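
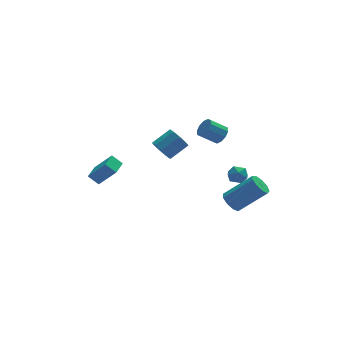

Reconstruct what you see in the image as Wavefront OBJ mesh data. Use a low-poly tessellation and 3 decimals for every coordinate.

v 3.769 0.887 -0.918
v 4.225 1.216 -1.325
v 3.655 0.084 -1.695
v 4.111 0.413 -2.102
v 4.324 0.113 -1.513
v 4.395 0.609 -1.033
v 3.485 0.691 -1.987
v 3.556 1.187 -1.507
v 4.05 1.094 -1.986
v 4.568 0.737 -1.693
v 3.312 0.563 -1.327
v 3.83 0.206 -1.034
v -3.343 0.193 0.521
v -3.856 0.541 1.058
v -4.183 0.811 -0.68
v -4.695 1.159 -0.142
v -2.705 1.101 0.542
v -3.217 1.449 1.08
v -3.544 1.719 -0.658
v -4.057 2.067 -0.121
v 2.308 -2.831 -1.151
v 2.793 -2.531 -1.59
v 4.338 -2.95 -0.169
v 3.852 -3.249 0.271
v 2.607 -2.19 -1.287
v 4.151 -2.609 0.134
v 2.281 -2.149 -0.92
v 3.825 -2.568 0.501
v 1.967 -2.427 -0.662
v 3.511 -2.846 0.76
v 1.813 -2.894 -0.632
v 3.357 -3.312 0.79
v 1.89 -3.331 -0.844
v 3.434 -3.75 0.577
v 2.163 -3.534 -1.201
v 3.707 -3.953 0.221
v 2.504 -3.408 -1.533
v 4.048 -3.827 -0.112
v 2.753 -3.012 -1.687
v 4.297 -3.431 -0.266
v 3.533 2.43 0.816
v 3.899 2.824 1.215
v 2.934 2.984 1.943
v 2.567 2.59 1.544
v 3.722 3.063 0.927
v 2.756 3.223 1.655
v 3.472 3.06 0.597
v 2.506 3.22 1.325
v 3.246 2.816 0.35
v 2.28 2.977 1.078
v 3.129 2.425 0.281
v 2.163 2.585 1.01
v 3.166 2.036 0.417
v 2.201 2.196 1.145
v 3.344 1.797 0.705
v 2.378 1.957 1.433
v 3.594 1.8 1.035
v 2.628 1.96 1.763
v 3.82 2.043 1.282
v 2.854 2.204 2.01
v 3.937 2.435 1.35
v 2.971 2.595 2.079
v -0.876 -0.234 2.057
v -0.518 -0.777 1.684
v 0.594 -0.529 2.39
v 0.236 0.014 2.763
v -0.462 -0.33 1.439
v 0.65 -0.082 2.145
v -0.6 0.163 1.483
v 0.512 0.41 2.189
v -0.867 0.469 1.796
v 0.245 0.717 2.502
v -1.138 0.447 2.231
v -0.026 0.695 2.937
v -1.287 0.106 2.585
v -0.175 0.354 3.291
v -1.243 -0.394 2.691
v -0.131 -0.146 3.397
v -1.028 -0.819 2.501
v 0.084 -0.571 3.207
v -0.741 -0.97 2.103
v 0.371 -0.723 2.809
f 1 12 6
f 1 6 2
f 1 2 8
f 1 8 11
f 1 11 12
f 2 6 10
f 6 12 5
f 12 11 3
f 11 8 7
f 8 2 9
f 4 10 5
f 4 5 3
f 4 3 7
f 4 7 9
f 4 9 10
f 5 10 6
f 3 5 12
f 7 3 11
f 9 7 8
f 10 9 2
f 14 16 13
f 17 14 13
f 13 16 15
f 15 17 13
f 14 20 16
f 18 14 17
f 18 20 14
f 16 20 15
f 19 17 15
f 15 20 19
f 19 18 17
f 20 18 19
f 22 21 25
f 22 25 23
f 23 25 26
f 23 26 24
f 25 21 27
f 25 27 26
f 26 27 28
f 26 28 24
f 27 21 29
f 27 29 28
f 28 29 30
f 28 30 24
f 29 21 31
f 29 31 30
f 30 31 32
f 30 32 24
f 31 21 33
f 31 33 32
f 32 33 34
f 32 34 24
f 33 21 35
f 33 35 34
f 34 35 36
f 34 36 24
f 35 21 37
f 35 37 36
f 36 37 38
f 36 38 24
f 37 21 39
f 37 39 38
f 38 39 40
f 38 40 24
f 39 21 22
f 39 22 40
f 40 22 23
f 40 23 24
f 42 41 45
f 42 45 43
f 43 45 46
f 43 46 44
f 45 41 47
f 45 47 46
f 46 47 48
f 46 48 44
f 47 41 49
f 47 49 48
f 48 49 50
f 48 50 44
f 49 41 51
f 49 51 50
f 50 51 52
f 50 52 44
f 51 41 53
f 51 53 52
f 52 53 54
f 52 54 44
f 53 41 55
f 53 55 54
f 54 55 56
f 54 56 44
f 55 41 57
f 55 57 56
f 56 57 58
f 56 58 44
f 57 41 59
f 57 59 58
f 58 59 60
f 58 60 44
f 59 41 61
f 59 61 60
f 60 61 62
f 60 62 44
f 61 41 42
f 61 42 62
f 62 42 43
f 62 43 44
f 64 63 67
f 64 67 65
f 65 67 68
f 65 68 66
f 67 63 69
f 67 69 68
f 68 69 70
f 68 70 66
f 69 63 71
f 69 71 70
f 70 71 72
f 70 72 66
f 71 63 73
f 71 73 72
f 72 73 74
f 72 74 66
f 73 63 75
f 73 75 74
f 74 75 76
f 74 76 66
f 75 63 77
f 75 77 76
f 76 77 78
f 76 78 66
f 77 63 79
f 77 79 78
f 78 79 80
f 78 80 66
f 79 63 81
f 79 81 80
f 80 81 82
f 80 82 66
f 81 63 64
f 81 64 82
f 82 64 65
f 82 65 66



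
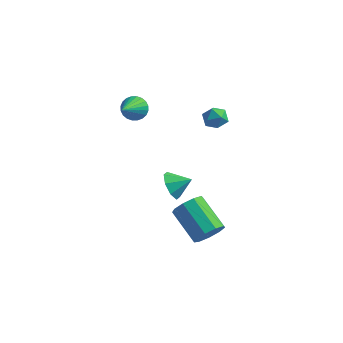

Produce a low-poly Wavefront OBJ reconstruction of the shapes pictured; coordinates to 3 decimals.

v 1.109 0.688 3.865
v 1.44 0.407 3.258
v 0.08 0.133 3.562
v 0.411 -0.148 2.955
v 0.611 -0.387 3.633
v 1.247 -0.044 3.821
v 0.273 0.584 2.999
v 0.909 0.927 3.187
v 0.923 0.342 2.723
v 1.132 -0.258 3.115
v 0.388 0.798 3.705
v 0.597 0.198 4.097
v 2.061 -3.064 -2.926
v 2.553 -2.285 -2.799
v 0.89 -1.417 -1.687
v 0.399 -2.196 -1.814
v 2.215 -2.243 -3.336
v 0.552 -1.376 -2.224
v 1.805 -2.586 -3.682
v 0.143 -1.719 -2.57
v 1.515 -3.152 -3.673
v -0.147 -2.285 -2.562
v 1.481 -3.677 -3.315
v -0.182 -2.81 -2.204
v 1.718 -3.915 -2.775
v 0.055 -3.047 -1.663
v 2.116 -3.754 -2.305
v 0.453 -2.887 -1.194
v 2.488 -3.271 -2.126
v 0.826 -2.403 -1.014
v 2.661 -2.69 -2.321
v 0.998 -1.823 -1.209
v -3.514 -0.437 3.203
v -2.782 -0.522 2.98
v -3.386 -2.063 4.237
v -2.749 -0.36 3.23
v -2.831 -0.21 3.477
v -3.018 -0.094 3.682
v -3.28 -0.031 3.814
v -3.578 -0.029 3.853
v -3.866 -0.09 3.793
v -4.101 -0.204 3.644
v -4.246 -0.353 3.427
v -4.28 -0.515 3.177
v -4.197 -0.665 2.93
v -4.01 -0.781 2.725
v -3.748 -0.844 2.593
v -3.45 -0.846 2.554
v -3.162 -0.785 2.613
v -2.927 -0.671 2.763
v -2.014 0.879 -3.577
v -1.457 0.319 -4.104
v -1.046 1.321 -3.023
v -1.575 0.966 -4.415
v -1.951 1.562 -4.234
v -2.363 1.758 -3.668
v -2.571 1.439 -3.049
v -2.453 0.792 -2.739
v -2.078 0.196 -2.919
v -1.665 0 -3.485
f 1 12 6
f 1 6 2
f 1 2 8
f 1 8 11
f 1 11 12
f 2 6 10
f 6 12 5
f 12 11 3
f 11 8 7
f 8 2 9
f 4 10 5
f 4 5 3
f 4 3 7
f 4 7 9
f 4 9 10
f 5 10 6
f 3 5 12
f 7 3 11
f 9 7 8
f 10 9 2
f 14 13 17
f 14 17 15
f 15 17 18
f 15 18 16
f 17 13 19
f 17 19 18
f 18 19 20
f 18 20 16
f 19 13 21
f 19 21 20
f 20 21 22
f 20 22 16
f 21 13 23
f 21 23 22
f 22 23 24
f 22 24 16
f 23 13 25
f 23 25 24
f 24 25 26
f 24 26 16
f 25 13 27
f 25 27 26
f 26 27 28
f 26 28 16
f 27 13 29
f 27 29 28
f 28 29 30
f 28 30 16
f 29 13 31
f 29 31 30
f 30 31 32
f 30 32 16
f 31 13 14
f 31 14 32
f 32 14 15
f 32 15 16
f 34 33 36
f 34 36 35
f 36 33 37
f 36 37 35
f 37 33 38
f 37 38 35
f 38 33 39
f 38 39 35
f 39 33 40
f 39 40 35
f 40 33 41
f 40 41 35
f 41 33 42
f 41 42 35
f 42 33 43
f 42 43 35
f 43 33 44
f 43 44 35
f 44 33 45
f 44 45 35
f 45 33 46
f 45 46 35
f 46 33 47
f 46 47 35
f 47 33 48
f 47 48 35
f 48 33 49
f 48 49 35
f 49 33 50
f 49 50 35
f 50 33 34
f 50 34 35
f 52 51 54
f 52 54 53
f 54 51 55
f 54 55 53
f 55 51 56
f 55 56 53
f 56 51 57
f 56 57 53
f 57 51 58
f 57 58 53
f 58 51 59
f 58 59 53
f 59 51 60
f 59 60 53
f 60 51 52
f 60 52 53



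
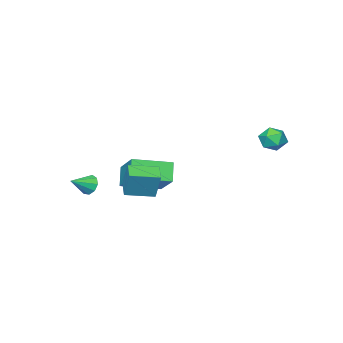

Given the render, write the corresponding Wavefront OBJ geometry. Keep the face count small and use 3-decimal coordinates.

v -3.824 4.256 3.411
v -3.448 4.374 2.765
v -4.112 3.126 3.035
v -3.736 3.244 2.389
v -3.357 3.185 3.042
v -3.179 3.883 3.274
v -4.381 3.617 2.526
v -4.203 4.315 2.758
v -3.792 3.98 2.218
v -3.16 3.712 2.537
v -4.4 3.788 3.263
v -3.768 3.52 3.582
v 2.33 0.027 0.655
v 2.425 0.499 2.055
v 1.159 0.874 0.449
v 1.254 1.346 1.849
v 2.906 0.754 0.371
v 3.001 1.226 1.771
v 1.735 1.601 0.165
v 1.83 2.073 1.565
v -0.345 -3.047 -0.023
v 0.353 -1.503 1.201
v -2.052 -1.963 -0.416
v -1.354 -0.419 0.808
v 0.194 -2.541 -0.968
v 0.892 -0.997 0.256
v -1.513 -1.457 -1.361
v -0.815 0.087 -0.137
v 2.413 -2.205 -0.094
v 2.689 -1.908 -0.55
v 3.447 -2.355 0.434
v 2.576 -1.639 -0.252
v 2.387 -1.634 0.12
v 2.21 -1.897 0.392
v 2.128 -2.304 0.436
v 2.18 -2.664 0.233
v 2.34 -2.81 -0.124
v 2.535 -2.672 -0.466
v 2.673 -2.316 -0.634
f 1 12 6
f 1 6 2
f 1 2 8
f 1 8 11
f 1 11 12
f 2 6 10
f 6 12 5
f 12 11 3
f 11 8 7
f 8 2 9
f 4 10 5
f 4 5 3
f 4 3 7
f 4 7 9
f 4 9 10
f 5 10 6
f 3 5 12
f 7 3 11
f 9 7 8
f 10 9 2
f 14 16 13
f 17 14 13
f 13 16 15
f 15 17 13
f 14 20 16
f 18 14 17
f 18 20 14
f 16 20 15
f 19 17 15
f 15 20 19
f 19 18 17
f 20 18 19
f 22 24 21
f 25 22 21
f 21 24 23
f 23 25 21
f 22 28 24
f 26 22 25
f 26 28 22
f 24 28 23
f 27 25 23
f 23 28 27
f 27 26 25
f 28 26 27
f 30 29 32
f 30 32 31
f 32 29 33
f 32 33 31
f 33 29 34
f 33 34 31
f 34 29 35
f 34 35 31
f 35 29 36
f 35 36 31
f 36 29 37
f 36 37 31
f 37 29 38
f 37 38 31
f 38 29 39
f 38 39 31
f 39 29 30
f 39 30 31



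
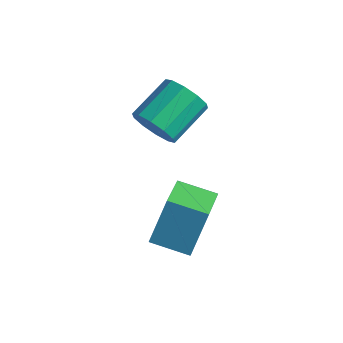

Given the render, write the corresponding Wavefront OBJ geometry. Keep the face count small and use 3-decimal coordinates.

v -1.383 1.271 2.35
v -1.143 1.636 1.668
v -1.196 3.054 2.408
v -1.437 2.689 3.09
v -1.643 1.618 1.666
v -1.697 3.036 2.405
v -2.044 1.468 1.925
v -2.098 2.886 2.665
v -2.193 1.242 2.347
v -2.246 2.66 3.086
v -2.032 1.028 2.77
v -2.086 2.446 3.509
v -1.624 0.906 3.032
v -1.677 2.324 3.772
v -1.123 0.924 3.035
v -1.177 2.342 3.774
v -0.722 1.074 2.775
v -0.776 2.492 3.515
v -0.574 1.3 2.354
v -0.627 2.718 3.093
v -0.734 1.514 1.931
v -0.788 2.932 2.67
v 0.575 -0.345 0.362
v 0.606 0.331 1.812
v 1.613 0.262 0.057
v 1.644 0.937 1.507
v 1.516 -1.657 0.953
v 1.547 -0.982 2.403
v 2.554 -1.051 0.648
v 2.585 -0.375 2.098
f 2 1 5
f 2 5 3
f 3 5 6
f 3 6 4
f 5 1 7
f 5 7 6
f 6 7 8
f 6 8 4
f 7 1 9
f 7 9 8
f 8 9 10
f 8 10 4
f 9 1 11
f 9 11 10
f 10 11 12
f 10 12 4
f 11 1 13
f 11 13 12
f 12 13 14
f 12 14 4
f 13 1 15
f 13 15 14
f 14 15 16
f 14 16 4
f 15 1 17
f 15 17 16
f 16 17 18
f 16 18 4
f 17 1 19
f 17 19 18
f 18 19 20
f 18 20 4
f 19 1 21
f 19 21 20
f 20 21 22
f 20 22 4
f 21 1 2
f 21 2 22
f 22 2 3
f 22 3 4
f 24 26 23
f 27 24 23
f 23 26 25
f 25 27 23
f 24 30 26
f 28 24 27
f 28 30 24
f 26 30 25
f 29 27 25
f 25 30 29
f 29 28 27
f 30 28 29



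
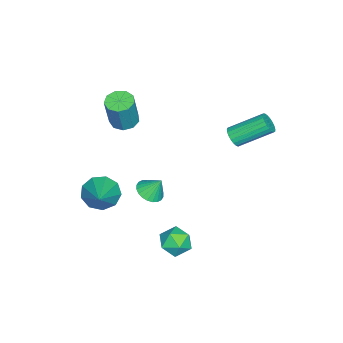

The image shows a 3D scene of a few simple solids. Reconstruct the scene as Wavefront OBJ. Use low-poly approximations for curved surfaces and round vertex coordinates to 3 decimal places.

v -2.464 2.271 1.868
v -1.957 2.585 1.698
v -2.609 4.223 2.782
v -3.116 3.909 2.952
v -2.123 2.644 1.509
v -2.775 4.282 2.593
v -2.347 2.638 1.383
v -2.999 4.277 2.466
v -2.592 2.569 1.34
v -3.244 4.208 2.424
v -2.815 2.448 1.389
v -3.467 4.087 2.472
v -2.976 2.297 1.52
v -3.628 3.936 2.604
v -3.05 2.141 1.712
v -3.702 3.78 2.796
v -3.022 2.007 1.931
v -3.674 3.646 3.014
v -2.897 1.919 2.138
v -3.549 3.558 3.222
v -2.698 1.892 2.3
v -3.35 3.531 3.384
v -2.458 1.93 2.386
v -3.11 3.569 3.47
v -2.219 2.027 2.383
v -2.871 3.666 3.467
v -2.023 2.166 2.291
v -2.675 3.805 3.375
v -1.903 2.324 2.126
v -2.555 3.962 3.21
v -1.879 2.472 1.916
v -2.531 4.11 3
v -1.172 -3.049 2.736
v -0.753 -2.414 2.618
v -0.188 -2.436 4.505
v -0.608 -3.071 4.624
v -1.241 -2.283 2.766
v -0.676 -2.305 4.653
v -1.697 -2.51 2.9
v -1.132 -2.532 4.787
v -1.908 -2.989 2.957
v -1.343 -3.011 4.844
v -1.774 -3.497 2.911
v -1.209 -3.519 4.798
v -1.359 -3.795 2.784
v -0.794 -3.817 4.671
v -0.857 -3.744 2.634
v -0.292 -3.766 4.521
v -0.502 -3.368 2.532
v 0.063 -3.39 4.419
v -0.461 -2.843 2.526
v 0.104 -2.865 4.413
v 2.927 1.993 -2.447
v 3.573 1.608 -1.909
v 2.187 0.692 -2.491
v 2.833 0.307 -1.953
v 2.264 0.948 -1.605
v 2.721 1.752 -1.578
v 3.039 0.548 -2.822
v 3.496 1.352 -2.795
v 3.642 0.714 -2.14
v 3.163 0.962 -1.388
v 2.597 1.338 -3.012
v 2.118 1.586 -2.26
v 2.09 -3.057 -0.392
v 2.562 -2.778 -1.252
v 3.75 -2.463 0.712
v 2.199 -2.241 -0.994
v 1.784 -2.086 -0.455
v 1.513 -2.385 0.114
v 1.512 -2.999 0.446
v 1.781 -3.64 0.386
v 2.195 -4.008 -0.038
v 2.56 -3.931 -0.628
v 2.705 -3.445 -1.107
v 1.41 -0.726 -0.082
v 2.053 -0.351 -0.281
v 1.37 -0.134 0.902
v 1.842 -0.172 -0.398
v 1.565 -0.077 -0.466
v 1.265 -0.081 -0.477
v 0.987 -0.183 -0.427
v 0.773 -0.368 -0.324
v 0.657 -0.607 -0.185
v 0.655 -0.864 -0.031
v 0.768 -1.101 0.116
v 0.979 -1.28 0.233
v 1.255 -1.375 0.301
v 1.556 -1.371 0.312
v 1.834 -1.269 0.262
v 2.047 -1.085 0.159
v 2.164 -0.845 0.02
v 2.166 -0.588 -0.134
f 2 1 5
f 2 5 3
f 3 5 6
f 3 6 4
f 5 1 7
f 5 7 6
f 6 7 8
f 6 8 4
f 7 1 9
f 7 9 8
f 8 9 10
f 8 10 4
f 9 1 11
f 9 11 10
f 10 11 12
f 10 12 4
f 11 1 13
f 11 13 12
f 12 13 14
f 12 14 4
f 13 1 15
f 13 15 14
f 14 15 16
f 14 16 4
f 15 1 17
f 15 17 16
f 16 17 18
f 16 18 4
f 17 1 19
f 17 19 18
f 18 19 20
f 18 20 4
f 19 1 21
f 19 21 20
f 20 21 22
f 20 22 4
f 21 1 23
f 21 23 22
f 22 23 24
f 22 24 4
f 23 1 25
f 23 25 24
f 24 25 26
f 24 26 4
f 25 1 27
f 25 27 26
f 26 27 28
f 26 28 4
f 27 1 29
f 27 29 28
f 28 29 30
f 28 30 4
f 29 1 31
f 29 31 30
f 30 31 32
f 30 32 4
f 31 1 2
f 31 2 32
f 32 2 3
f 32 3 4
f 34 33 37
f 34 37 35
f 35 37 38
f 35 38 36
f 37 33 39
f 37 39 38
f 38 39 40
f 38 40 36
f 39 33 41
f 39 41 40
f 40 41 42
f 40 42 36
f 41 33 43
f 41 43 42
f 42 43 44
f 42 44 36
f 43 33 45
f 43 45 44
f 44 45 46
f 44 46 36
f 45 33 47
f 45 47 46
f 46 47 48
f 46 48 36
f 47 33 49
f 47 49 48
f 48 49 50
f 48 50 36
f 49 33 51
f 49 51 50
f 50 51 52
f 50 52 36
f 51 33 34
f 51 34 52
f 52 34 35
f 52 35 36
f 53 64 58
f 53 58 54
f 53 54 60
f 53 60 63
f 53 63 64
f 54 58 62
f 58 64 57
f 64 63 55
f 63 60 59
f 60 54 61
f 56 62 57
f 56 57 55
f 56 55 59
f 56 59 61
f 56 61 62
f 57 62 58
f 55 57 64
f 59 55 63
f 61 59 60
f 62 61 54
f 66 65 68
f 66 68 67
f 68 65 69
f 68 69 67
f 69 65 70
f 69 70 67
f 70 65 71
f 70 71 67
f 71 65 72
f 71 72 67
f 72 65 73
f 72 73 67
f 73 65 74
f 73 74 67
f 74 65 75
f 74 75 67
f 75 65 66
f 75 66 67
f 77 76 79
f 77 79 78
f 79 76 80
f 79 80 78
f 80 76 81
f 80 81 78
f 81 76 82
f 81 82 78
f 82 76 83
f 82 83 78
f 83 76 84
f 83 84 78
f 84 76 85
f 84 85 78
f 85 76 86
f 85 86 78
f 86 76 87
f 86 87 78
f 87 76 88
f 87 88 78
f 88 76 89
f 88 89 78
f 89 76 90
f 89 90 78
f 90 76 91
f 90 91 78
f 91 76 92
f 91 92 78
f 92 76 93
f 92 93 78
f 93 76 77
f 93 77 78



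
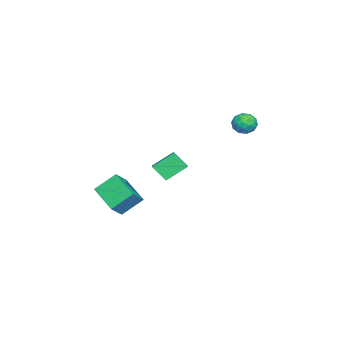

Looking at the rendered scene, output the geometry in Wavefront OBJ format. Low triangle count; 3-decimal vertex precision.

v -3.295 0.066 -0.743
v -3.376 -0.776 0.163
v -2.489 0.353 -0.405
v -2.569 -0.49 0.501
v -2.551 -0.97 -1.641
v -2.631 -1.813 -0.735
v -1.744 -0.684 -1.303
v -1.825 -1.526 -0.397
v -3.524 3.958 3.134
v -3.052 3.86 3.732
v -3.008 2.98 2.568
v -2.536 2.882 3.166
v -3.287 2.743 3.242
v -3.606 3.347 3.592
v -2.454 3.493 2.708
v -2.773 4.097 3.058
v -2.391 3.573 3.468
v -2.906 3.109 3.799
v -3.154 3.731 2.501
v -3.669 3.267 2.832
v -3.333 3.995 3.483
v -2.727 2.845 2.817
v -3.168 2.763 2.862
v -2.891 2.706 3.214
v -3.659 3.693 3.401
v -3.382 3.636 3.752
v -3.52 2.979 3.464
v -2.678 3.204 2.548
v -2.401 3.147 2.899
v -3.169 4.134 3.086
v -2.892 4.077 3.438
v -2.54 3.861 2.836
v -2.668 3.768 3.679
v -2.364 3.194 3.347
v -2.316 3.553 3.077
v -2.503 3.908 3.283
v -2.97 3.496 3.874
v -2.667 2.922 3.541
v -3.108 2.84 3.586
v -3.296 3.195 3.791
v -2.582 3.327 3.719
v -3.393 3.918 2.759
v -3.09 3.344 2.426
v -2.764 3.645 2.509
v -2.952 4 2.714
v -3.696 3.646 2.953
v -3.392 3.072 2.621
v -3.557 2.932 3.017
v -3.744 3.287 3.223
v -3.478 3.513 2.581
v 4.409 -1.083 -0.996
v 3.295 -2.437 -0.264
v 3.828 -0.071 -0.007
v 2.714 -1.425 0.725
v 5.246 -1.355 -0.225
v 4.132 -2.709 0.507
v 4.665 -0.343 0.764
v 3.551 -1.697 1.496
f 2 4 1
f 5 2 1
f 1 4 3
f 3 5 1
f 2 8 4
f 6 2 5
f 6 8 2
f 4 8 3
f 7 5 3
f 3 8 7
f 7 6 5
f 8 6 7
f 9 46 25
f 46 20 49
f 25 49 14
f 46 49 25
f 9 25 21
f 25 14 26
f 21 26 10
f 25 26 21
f 9 21 30
f 21 10 31
f 30 31 16
f 21 31 30
f 9 30 42
f 30 16 45
f 42 45 19
f 30 45 42
f 9 42 46
f 42 19 50
f 46 50 20
f 42 50 46
f 10 26 37
f 26 14 40
f 37 40 18
f 26 40 37
f 14 49 27
f 49 20 48
f 27 48 13
f 49 48 27
f 20 50 47
f 50 19 43
f 47 43 11
f 50 43 47
f 19 45 44
f 45 16 32
f 44 32 15
f 45 32 44
f 16 31 36
f 31 10 33
f 36 33 17
f 31 33 36
f 12 38 24
f 38 18 39
f 24 39 13
f 38 39 24
f 12 24 22
f 24 13 23
f 22 23 11
f 24 23 22
f 12 22 29
f 22 11 28
f 29 28 15
f 22 28 29
f 12 29 34
f 29 15 35
f 34 35 17
f 29 35 34
f 12 34 38
f 34 17 41
f 38 41 18
f 34 41 38
f 13 39 27
f 39 18 40
f 27 40 14
f 39 40 27
f 11 23 47
f 23 13 48
f 47 48 20
f 23 48 47
f 15 28 44
f 28 11 43
f 44 43 19
f 28 43 44
f 17 35 36
f 35 15 32
f 36 32 16
f 35 32 36
f 18 41 37
f 41 17 33
f 37 33 10
f 41 33 37
f 52 54 51
f 55 52 51
f 51 54 53
f 53 55 51
f 52 58 54
f 56 52 55
f 56 58 52
f 54 58 53
f 57 55 53
f 53 58 57
f 57 56 55
f 58 56 57



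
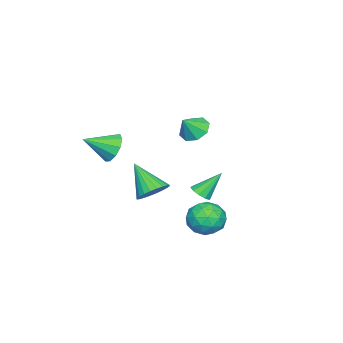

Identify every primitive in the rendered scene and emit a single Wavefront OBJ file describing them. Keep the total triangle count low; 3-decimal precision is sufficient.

v -3.189 -1.457 -4.259
v -2.695 -1.637 -3.877
v -3.891 -0.583 -2.941
v -2.595 -1.29 -4.053
v -2.722 -1.007 -4.308
v -3.027 -0.896 -4.545
v -3.394 -0.999 -4.672
v -3.683 -1.277 -4.641
v -3.783 -1.623 -4.465
v -3.656 -1.906 -4.209
v -3.351 -2.018 -3.973
v -2.984 -1.915 -3.846
v 3.366 -3.143 1.639
v 4.053 -2.954 1.106
v 4.254 -4.277 2.381
v 4.091 -2.634 1.551
v 3.852 -2.507 2.03
v 3.427 -2.624 2.36
v 2.979 -2.939 2.414
v 2.679 -3.331 2.173
v 2.642 -3.652 1.728
v 2.881 -3.778 1.248
v 3.305 -3.662 0.919
v 3.753 -3.347 0.864
v 0.865 -2.22 -2.379
v 1.31 -2.902 -2.807
v 0.275 -3.52 -0.921
v 1.567 -2.776 -2.591
v 1.717 -2.565 -2.342
v 1.737 -2.302 -2.099
v 1.625 -2.026 -1.899
v 1.397 -1.78 -1.771
v 1.088 -1.601 -1.737
v 0.745 -1.516 -1.8
v 0.42 -1.538 -1.951
v 0.163 -1.664 -2.167
v 0.013 -1.875 -2.416
v -0.008 -2.139 -2.659
v 0.105 -2.414 -2.859
v 0.333 -2.661 -2.987
v 0.642 -2.84 -3.021
v 0.985 -2.925 -2.958
v 0.738 -0.106 2.323
v 1.338 -0.285 1.763
v 1.442 -0.414 3.177
v 1.362 0.326 1.963
v 1.02 0.683 2.374
v 0.513 0.578 2.755
v 0.137 0.072 2.882
v 0.113 -0.538 2.682
v 0.455 -0.895 2.271
v 0.962 -0.791 1.891
v 0.599 1.201 -4.178
v 1.397 1.614 -3.612
v 0.743 -0.274 -3.308
v 1.541 0.139 -2.742
v 0.552 0.503 -2.609
v 0.463 1.414 -3.147
v 1.677 -0.074 -3.773
v 1.588 0.837 -4.311
v 2.063 0.825 -3.361
v 1.368 1.182 -2.642
v 0.772 0.158 -4.278
v 0.077 0.515 -3.559
v 0.985 1.537 -3.971
v 1.155 -0.197 -2.949
v 0.573 0.017 -2.871
v 1.042 0.259 -2.538
v 0.436 1.42 -3.698
v 0.905 1.662 -3.365
v 0.409 1.009 -2.776
v 1.235 -0.322 -3.555
v 1.704 -0.08 -3.222
v 1.098 1.081 -4.382
v 1.567 1.323 -4.049
v 1.731 0.331 -4.144
v 1.846 1.316 -3.491
v 1.93 0.449 -2.98
v 2.01 0.324 -3.586
v 1.958 0.86 -3.902
v 1.437 1.525 -3.068
v 1.522 0.659 -2.557
v 0.941 0.873 -2.479
v 0.888 1.408 -2.795
v 1.829 1.062 -2.921
v 0.618 0.681 -4.363
v 0.703 -0.185 -3.852
v 1.252 -0.068 -4.125
v 1.199 0.467 -4.441
v 0.21 0.891 -3.94
v 0.294 0.024 -3.429
v 0.182 0.48 -3.018
v 0.13 1.016 -3.334
v 0.311 0.278 -3.999
f 2 1 4
f 2 4 3
f 4 1 5
f 4 5 3
f 5 1 6
f 5 6 3
f 6 1 7
f 6 7 3
f 7 1 8
f 7 8 3
f 8 1 9
f 8 9 3
f 9 1 10
f 9 10 3
f 10 1 11
f 10 11 3
f 11 1 12
f 11 12 3
f 12 1 2
f 12 2 3
f 14 13 16
f 14 16 15
f 16 13 17
f 16 17 15
f 17 13 18
f 17 18 15
f 18 13 19
f 18 19 15
f 19 13 20
f 19 20 15
f 20 13 21
f 20 21 15
f 21 13 22
f 21 22 15
f 22 13 23
f 22 23 15
f 23 13 24
f 23 24 15
f 24 13 14
f 24 14 15
f 26 25 28
f 26 28 27
f 28 25 29
f 28 29 27
f 29 25 30
f 29 30 27
f 30 25 31
f 30 31 27
f 31 25 32
f 31 32 27
f 32 25 33
f 32 33 27
f 33 25 34
f 33 34 27
f 34 25 35
f 34 35 27
f 35 25 36
f 35 36 27
f 36 25 37
f 36 37 27
f 37 25 38
f 37 38 27
f 38 25 39
f 38 39 27
f 39 25 40
f 39 40 27
f 40 25 41
f 40 41 27
f 41 25 42
f 41 42 27
f 42 25 26
f 42 26 27
f 44 43 46
f 44 46 45
f 46 43 47
f 46 47 45
f 47 43 48
f 47 48 45
f 48 43 49
f 48 49 45
f 49 43 50
f 49 50 45
f 50 43 51
f 50 51 45
f 51 43 52
f 51 52 45
f 52 43 44
f 52 44 45
f 53 90 69
f 90 64 93
f 69 93 58
f 90 93 69
f 53 69 65
f 69 58 70
f 65 70 54
f 69 70 65
f 53 65 74
f 65 54 75
f 74 75 60
f 65 75 74
f 53 74 86
f 74 60 89
f 86 89 63
f 74 89 86
f 53 86 90
f 86 63 94
f 90 94 64
f 86 94 90
f 54 70 81
f 70 58 84
f 81 84 62
f 70 84 81
f 58 93 71
f 93 64 92
f 71 92 57
f 93 92 71
f 64 94 91
f 94 63 87
f 91 87 55
f 94 87 91
f 63 89 88
f 89 60 76
f 88 76 59
f 89 76 88
f 60 75 80
f 75 54 77
f 80 77 61
f 75 77 80
f 56 82 68
f 82 62 83
f 68 83 57
f 82 83 68
f 56 68 66
f 68 57 67
f 66 67 55
f 68 67 66
f 56 66 73
f 66 55 72
f 73 72 59
f 66 72 73
f 56 73 78
f 73 59 79
f 78 79 61
f 73 79 78
f 56 78 82
f 78 61 85
f 82 85 62
f 78 85 82
f 57 83 71
f 83 62 84
f 71 84 58
f 83 84 71
f 55 67 91
f 67 57 92
f 91 92 64
f 67 92 91
f 59 72 88
f 72 55 87
f 88 87 63
f 72 87 88
f 61 79 80
f 79 59 76
f 80 76 60
f 79 76 80
f 62 85 81
f 85 61 77
f 81 77 54
f 85 77 81



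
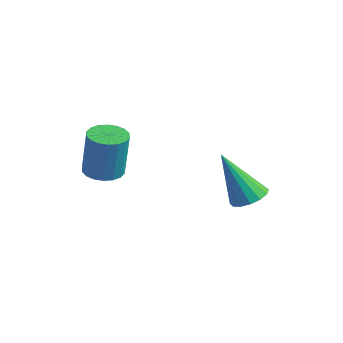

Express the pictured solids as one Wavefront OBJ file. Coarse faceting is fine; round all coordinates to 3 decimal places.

v 2.021 0.517 2.848
v 2.455 0.258 2.786
v 2.654 0.283 4.07
v 2.219 0.543 4.132
v 2.523 0.474 2.771
v 2.722 0.499 4.056
v 2.491 0.699 2.772
v 2.69 0.724 4.056
v 2.366 0.888 2.787
v 2.565 0.913 4.072
v 2.173 1.003 2.815
v 2.371 1.028 4.099
v 1.949 1.022 2.849
v 2.148 1.048 4.133
v 1.74 0.942 2.883
v 1.938 0.967 4.167
v 1.586 0.777 2.91
v 1.785 0.802 4.194
v 1.518 0.561 2.924
v 1.717 0.586 4.209
v 1.55 0.336 2.924
v 1.749 0.361 4.208
v 1.675 0.147 2.908
v 1.874 0.172 4.193
v 1.869 0.032 2.881
v 2.067 0.057 4.165
v 2.092 0.012 2.847
v 2.291 0.038 4.131
v 2.302 0.093 2.813
v 2.5 0.118 4.097
v 3.799 3.469 1.842
v 4.283 3.43 1.996
v 3.321 2.971 3.218
v 4.211 3.676 2.059
v 4.028 3.866 2.065
v 3.783 3.95 2.01
v 3.543 3.905 1.91
v 3.371 3.743 1.792
v 3.314 3.507 1.687
v 3.387 3.262 1.624
v 3.57 3.071 1.619
v 3.814 2.988 1.673
v 4.054 3.033 1.773
v 4.226 3.195 1.891
f 2 1 5
f 2 5 3
f 3 5 6
f 3 6 4
f 5 1 7
f 5 7 6
f 6 7 8
f 6 8 4
f 7 1 9
f 7 9 8
f 8 9 10
f 8 10 4
f 9 1 11
f 9 11 10
f 10 11 12
f 10 12 4
f 11 1 13
f 11 13 12
f 12 13 14
f 12 14 4
f 13 1 15
f 13 15 14
f 14 15 16
f 14 16 4
f 15 1 17
f 15 17 16
f 16 17 18
f 16 18 4
f 17 1 19
f 17 19 18
f 18 19 20
f 18 20 4
f 19 1 21
f 19 21 20
f 20 21 22
f 20 22 4
f 21 1 23
f 21 23 22
f 22 23 24
f 22 24 4
f 23 1 25
f 23 25 24
f 24 25 26
f 24 26 4
f 25 1 27
f 25 27 26
f 26 27 28
f 26 28 4
f 27 1 29
f 27 29 28
f 28 29 30
f 28 30 4
f 29 1 2
f 29 2 30
f 30 2 3
f 30 3 4
f 32 31 34
f 32 34 33
f 34 31 35
f 34 35 33
f 35 31 36
f 35 36 33
f 36 31 37
f 36 37 33
f 37 31 38
f 37 38 33
f 38 31 39
f 38 39 33
f 39 31 40
f 39 40 33
f 40 31 41
f 40 41 33
f 41 31 42
f 41 42 33
f 42 31 43
f 42 43 33
f 43 31 44
f 43 44 33
f 44 31 32
f 44 32 33



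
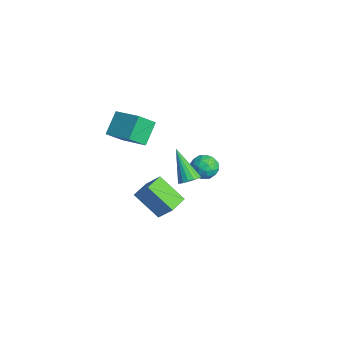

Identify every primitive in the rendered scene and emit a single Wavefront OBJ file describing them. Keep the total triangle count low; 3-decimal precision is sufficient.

v -2.789 -0.234 1.521
v -2.621 -1.212 2.406
v -3.5 0.598 2.575
v -3.333 -0.38 3.46
v -1.267 0.46 2
v -1.1 -0.518 2.885
v -1.979 1.292 3.054
v -1.811 0.314 3.939
v 3.868 0.78 3
v 4.256 1.081 3.344
v 2.672 0.54 4.56
v 4.082 1.286 3.242
v 3.859 1.374 3.085
v 3.638 1.327 2.908
v 3.469 1.154 2.752
v 3.392 0.896 2.653
v 3.424 0.611 2.634
v 3.557 0.365 2.698
v 3.762 0.214 2.832
v 3.991 0.193 3.004
v 4.191 0.307 3.175
v 4.318 0.528 3.306
v 4.341 0.808 3.367
v -1.637 4.455 -0.511
v -0.83 4.344 -0.673
v -1.89 3.196 -0.907
v -1.083 3.085 -1.069
v -1.342 3.164 -0.284
v -1.186 3.942 -0.039
v -1.534 3.598 -1.541
v -1.378 4.376 -1.296
v -0.766 3.814 -1.309
v -0.648 3.546 -0.532
v -2.072 3.994 -1.048
v -1.954 3.726 -0.271
v -1.211 4.51 -0.557
v -1.509 3.03 -1.023
v -1.661 3.076 -0.561
v -1.187 3.011 -0.656
v -1.42 4.274 -0.185
v -0.946 4.209 -0.28
v -1.247 3.515 -0.051
v -1.774 3.331 -1.3
v -1.3 3.266 -1.395
v -1.533 4.529 -0.924
v -1.059 4.464 -1.019
v -1.473 4.025 -1.529
v -0.7 4.133 -1.027
v -0.848 3.393 -1.259
v -1.114 3.695 -1.537
v -1.022 4.152 -1.393
v -0.63 3.976 -0.57
v -0.778 3.235 -0.802
v -0.931 3.282 -0.341
v -0.839 3.739 -0.197
v -0.592 3.664 -0.944
v -1.942 4.305 -0.778
v -2.09 3.564 -1.01
v -1.881 3.801 -1.383
v -1.789 4.258 -1.239
v -1.872 4.147 -0.321
v -2.02 3.407 -0.553
v -1.698 3.388 -0.187
v -1.606 3.845 -0.043
v -2.128 3.876 -0.636
v 4.24 -1.015 1.002
v 3.19 -1.879 2.181
v 3.598 -0.137 1.073
v 2.548 -1.001 2.252
v 4.972 -0.559 1.988
v 3.922 -1.423 3.167
v 4.33 0.319 2.059
v 3.28 -0.545 3.238
f 2 4 1
f 5 2 1
f 1 4 3
f 3 5 1
f 2 8 4
f 6 2 5
f 6 8 2
f 4 8 3
f 7 5 3
f 3 8 7
f 7 6 5
f 8 6 7
f 10 9 12
f 10 12 11
f 12 9 13
f 12 13 11
f 13 9 14
f 13 14 11
f 14 9 15
f 14 15 11
f 15 9 16
f 15 16 11
f 16 9 17
f 16 17 11
f 17 9 18
f 17 18 11
f 18 9 19
f 18 19 11
f 19 9 20
f 19 20 11
f 20 9 21
f 20 21 11
f 21 9 22
f 21 22 11
f 22 9 23
f 22 23 11
f 23 9 10
f 23 10 11
f 24 61 40
f 61 35 64
f 40 64 29
f 61 64 40
f 24 40 36
f 40 29 41
f 36 41 25
f 40 41 36
f 24 36 45
f 36 25 46
f 45 46 31
f 36 46 45
f 24 45 57
f 45 31 60
f 57 60 34
f 45 60 57
f 24 57 61
f 57 34 65
f 61 65 35
f 57 65 61
f 25 41 52
f 41 29 55
f 52 55 33
f 41 55 52
f 29 64 42
f 64 35 63
f 42 63 28
f 64 63 42
f 35 65 62
f 65 34 58
f 62 58 26
f 65 58 62
f 34 60 59
f 60 31 47
f 59 47 30
f 60 47 59
f 31 46 51
f 46 25 48
f 51 48 32
f 46 48 51
f 27 53 39
f 53 33 54
f 39 54 28
f 53 54 39
f 27 39 37
f 39 28 38
f 37 38 26
f 39 38 37
f 27 37 44
f 37 26 43
f 44 43 30
f 37 43 44
f 27 44 49
f 44 30 50
f 49 50 32
f 44 50 49
f 27 49 53
f 49 32 56
f 53 56 33
f 49 56 53
f 28 54 42
f 54 33 55
f 42 55 29
f 54 55 42
f 26 38 62
f 38 28 63
f 62 63 35
f 38 63 62
f 30 43 59
f 43 26 58
f 59 58 34
f 43 58 59
f 32 50 51
f 50 30 47
f 51 47 31
f 50 47 51
f 33 56 52
f 56 32 48
f 52 48 25
f 56 48 52
f 67 69 66
f 70 67 66
f 66 69 68
f 68 70 66
f 67 73 69
f 71 67 70
f 71 73 67
f 69 73 68
f 72 70 68
f 68 73 72
f 72 71 70
f 73 71 72



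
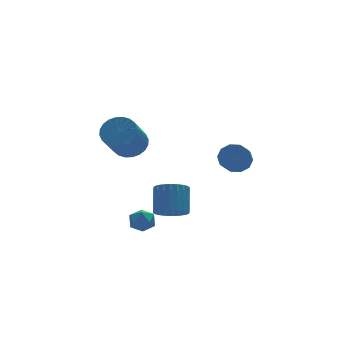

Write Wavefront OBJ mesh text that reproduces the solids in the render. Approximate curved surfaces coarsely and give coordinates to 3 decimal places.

v 4.078 -2.068 -0.838
v 4.788 -2.244 -0.423
v 3.931 -3.448 0.532
v 3.222 -3.272 0.118
v 4.542 -1.865 -0.167
v 3.685 -3.07 0.788
v 4.119 -1.564 -0.167
v 3.262 -2.769 0.789
v 3.68 -1.455 -0.423
v 2.823 -2.66 0.533
v 3.394 -1.581 -0.837
v 2.537 -2.785 0.118
v 3.369 -1.892 -1.252
v 2.512 -3.096 -0.297
v 3.615 -2.27 -1.508
v 2.758 -3.475 -0.553
v 4.038 -2.571 -1.509
v 3.181 -3.776 -0.553
v 4.477 -2.68 -1.253
v 3.62 -3.885 -0.297
v 4.763 -2.555 -0.838
v 3.906 -3.759 0.117
v -1.784 -2.905 -2.407
v -1.428 -3.09 -3.023
v -2.612 -3.73 -2.637
v -2.256 -3.915 -3.253
v -1.959 -4.067 -2.597
v -1.448 -3.558 -2.455
v -2.592 -3.262 -3.205
v -2.081 -2.753 -3.063
v -1.927 -3.311 -3.517
v -1.536 -3.809 -3.141
v -2.504 -3.011 -2.519
v -2.113 -3.509 -2.143
v -1.545 -1.293 1.461
v -0.913 -2.002 1.488
v -2.003 -2.916 3.005
v -2.635 -2.207 2.979
v -0.768 -1.766 1.735
v -1.858 -2.681 3.252
v -0.741 -1.458 1.939
v -1.831 -2.373 3.457
v -0.836 -1.126 2.072
v -1.926 -2.04 3.589
v -1.039 -0.818 2.111
v -2.13 -1.733 3.628
v -1.32 -0.583 2.051
v -2.41 -1.497 3.568
v -1.634 -0.456 1.902
v -2.724 -1.37 3.419
v -1.935 -0.456 1.685
v -3.025 -1.371 3.202
v -2.177 -0.584 1.435
v -3.267 -1.498 2.952
v -2.322 -0.819 1.188
v -3.412 -1.734 2.705
v -2.349 -1.127 0.983
v -3.439 -2.042 2.501
v -2.254 -1.46 0.851
v -3.344 -2.374 2.368
v -2.05 -1.767 0.812
v -3.141 -2.682 2.329
v -1.77 -2.003 0.872
v -2.86 -2.917 2.389
v -1.456 -2.13 1.021
v -2.546 -3.044 2.538
v -1.155 -2.129 1.238
v -2.245 -3.044 2.755
v 0.618 -1.546 -4.039
v 1.433 -1.506 -4.463
v 1.998 -0.514 -3.285
v 1.182 -0.554 -2.861
v 1.262 -1.228 -4.614
v 1.826 -0.237 -3.436
v 0.993 -1 -4.678
v 1.557 -0.009 -3.499
v 0.667 -0.854 -4.644
v 1.231 0.137 -3.466
v 0.333 -0.814 -4.518
v 0.897 0.177 -3.34
v 0.043 -0.885 -4.32
v 0.607 0.106 -3.141
v -0.16 -1.056 -4.078
v 0.404 -0.065 -2.9
v -0.245 -1.302 -3.831
v 0.32 -0.311 -2.652
v -0.198 -1.586 -3.615
v 0.367 -0.594 -2.437
v -0.026 -1.863 -3.464
v 0.538 -0.872 -2.286
v 0.243 -2.091 -3.401
v 0.807 -1.1 -2.222
v 0.569 -2.237 -3.434
v 1.133 -1.246 -2.256
v 0.903 -2.277 -3.56
v 1.467 -1.286 -2.382
v 1.193 -2.206 -3.759
v 1.757 -1.215 -2.58
v 1.396 -2.035 -4
v 1.96 -1.044 -2.822
v 1.48 -1.789 -4.248
v 2.045 -0.798 -3.069
f 2 1 5
f 2 5 3
f 3 5 6
f 3 6 4
f 5 1 7
f 5 7 6
f 6 7 8
f 6 8 4
f 7 1 9
f 7 9 8
f 8 9 10
f 8 10 4
f 9 1 11
f 9 11 10
f 10 11 12
f 10 12 4
f 11 1 13
f 11 13 12
f 12 13 14
f 12 14 4
f 13 1 15
f 13 15 14
f 14 15 16
f 14 16 4
f 15 1 17
f 15 17 16
f 16 17 18
f 16 18 4
f 17 1 19
f 17 19 18
f 18 19 20
f 18 20 4
f 19 1 21
f 19 21 20
f 20 21 22
f 20 22 4
f 21 1 2
f 21 2 22
f 22 2 3
f 22 3 4
f 23 34 28
f 23 28 24
f 23 24 30
f 23 30 33
f 23 33 34
f 24 28 32
f 28 34 27
f 34 33 25
f 33 30 29
f 30 24 31
f 26 32 27
f 26 27 25
f 26 25 29
f 26 29 31
f 26 31 32
f 27 32 28
f 25 27 34
f 29 25 33
f 31 29 30
f 32 31 24
f 36 35 39
f 36 39 37
f 37 39 40
f 37 40 38
f 39 35 41
f 39 41 40
f 40 41 42
f 40 42 38
f 41 35 43
f 41 43 42
f 42 43 44
f 42 44 38
f 43 35 45
f 43 45 44
f 44 45 46
f 44 46 38
f 45 35 47
f 45 47 46
f 46 47 48
f 46 48 38
f 47 35 49
f 47 49 48
f 48 49 50
f 48 50 38
f 49 35 51
f 49 51 50
f 50 51 52
f 50 52 38
f 51 35 53
f 51 53 52
f 52 53 54
f 52 54 38
f 53 35 55
f 53 55 54
f 54 55 56
f 54 56 38
f 55 35 57
f 55 57 56
f 56 57 58
f 56 58 38
f 57 35 59
f 57 59 58
f 58 59 60
f 58 60 38
f 59 35 61
f 59 61 60
f 60 61 62
f 60 62 38
f 61 35 63
f 61 63 62
f 62 63 64
f 62 64 38
f 63 35 65
f 63 65 64
f 64 65 66
f 64 66 38
f 65 35 67
f 65 67 66
f 66 67 68
f 66 68 38
f 67 35 36
f 67 36 68
f 68 36 37
f 68 37 38
f 70 69 73
f 70 73 71
f 71 73 74
f 71 74 72
f 73 69 75
f 73 75 74
f 74 75 76
f 74 76 72
f 75 69 77
f 75 77 76
f 76 77 78
f 76 78 72
f 77 69 79
f 77 79 78
f 78 79 80
f 78 80 72
f 79 69 81
f 79 81 80
f 80 81 82
f 80 82 72
f 81 69 83
f 81 83 82
f 82 83 84
f 82 84 72
f 83 69 85
f 83 85 84
f 84 85 86
f 84 86 72
f 85 69 87
f 85 87 86
f 86 87 88
f 86 88 72
f 87 69 89
f 87 89 88
f 88 89 90
f 88 90 72
f 89 69 91
f 89 91 90
f 90 91 92
f 90 92 72
f 91 69 93
f 91 93 92
f 92 93 94
f 92 94 72
f 93 69 95
f 93 95 94
f 94 95 96
f 94 96 72
f 95 69 97
f 95 97 96
f 96 97 98
f 96 98 72
f 97 69 99
f 97 99 98
f 98 99 100
f 98 100 72
f 99 69 101
f 99 101 100
f 100 101 102
f 100 102 72
f 101 69 70
f 101 70 102
f 102 70 71
f 102 71 72



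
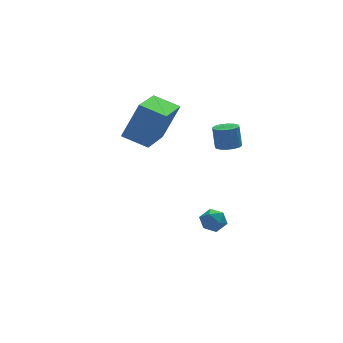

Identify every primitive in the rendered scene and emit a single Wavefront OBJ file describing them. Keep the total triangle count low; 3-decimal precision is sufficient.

v 2.696 -4.055 1.736
v 3.146 -3.762 1.676
v 3.113 -3.512 2.644
v 2.664 -3.805 2.704
v 2.936 -3.584 1.623
v 2.903 -3.335 2.591
v 2.662 -3.533 1.6
v 2.63 -3.284 2.568
v 2.398 -3.622 1.614
v 2.365 -3.372 2.582
v 2.213 -3.826 1.661
v 2.18 -3.577 2.629
v 2.158 -4.092 1.727
v 2.125 -3.843 2.695
v 2.247 -4.348 1.796
v 2.214 -4.098 2.764
v 2.457 -4.525 1.849
v 2.424 -4.276 2.817
v 2.73 -4.576 1.872
v 2.698 -4.327 2.84
v 2.995 -4.488 1.858
v 2.962 -4.238 2.826
v 3.18 -4.283 1.811
v 3.147 -4.034 2.779
v 3.235 -4.017 1.745
v 3.202 -3.768 2.713
v 2.072 -2.921 -3.687
v 2.374 -2.448 -3.399
v 2.546 -3.592 -3.081
v 2.848 -3.119 -2.793
v 2.226 -3.191 -2.715
v 1.933 -2.776 -3.089
v 2.987 -3.264 -3.391
v 2.694 -2.849 -3.765
v 2.939 -2.66 -3.215
v 2.468 -2.615 -2.798
v 2.452 -3.425 -3.682
v 1.981 -3.38 -3.265
v 0.032 -1.959 0.951
v 0.799 -1.952 2.624
v -0.879 -1.21 1.366
v -0.112 -1.203 3.039
v 1.172 -0.277 0.421
v 1.939 -0.27 2.094
v 0.261 0.472 0.836
v 1.028 0.479 2.509
f 2 1 5
f 2 5 3
f 3 5 6
f 3 6 4
f 5 1 7
f 5 7 6
f 6 7 8
f 6 8 4
f 7 1 9
f 7 9 8
f 8 9 10
f 8 10 4
f 9 1 11
f 9 11 10
f 10 11 12
f 10 12 4
f 11 1 13
f 11 13 12
f 12 13 14
f 12 14 4
f 13 1 15
f 13 15 14
f 14 15 16
f 14 16 4
f 15 1 17
f 15 17 16
f 16 17 18
f 16 18 4
f 17 1 19
f 17 19 18
f 18 19 20
f 18 20 4
f 19 1 21
f 19 21 20
f 20 21 22
f 20 22 4
f 21 1 23
f 21 23 22
f 22 23 24
f 22 24 4
f 23 1 25
f 23 25 24
f 24 25 26
f 24 26 4
f 25 1 2
f 25 2 26
f 26 2 3
f 26 3 4
f 27 38 32
f 27 32 28
f 27 28 34
f 27 34 37
f 27 37 38
f 28 32 36
f 32 38 31
f 38 37 29
f 37 34 33
f 34 28 35
f 30 36 31
f 30 31 29
f 30 29 33
f 30 33 35
f 30 35 36
f 31 36 32
f 29 31 38
f 33 29 37
f 35 33 34
f 36 35 28
f 40 42 39
f 43 40 39
f 39 42 41
f 41 43 39
f 40 46 42
f 44 40 43
f 44 46 40
f 42 46 41
f 45 43 41
f 41 46 45
f 45 44 43
f 46 44 45



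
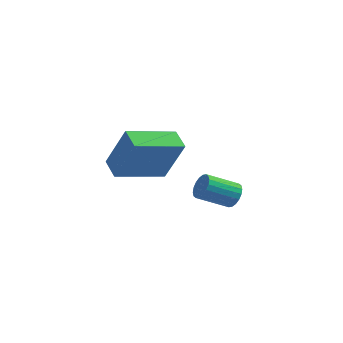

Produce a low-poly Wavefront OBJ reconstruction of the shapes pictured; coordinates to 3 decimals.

v -2.164 0.29 1.812
v -1.313 0.156 3.517
v -2.791 0.845 2.169
v -1.94 0.711 3.874
v -1.02 1.869 1.366
v -0.169 1.735 3.071
v -1.647 2.424 1.723
v -0.796 2.29 3.428
v 2.488 -0.098 2.112
v 2.816 -0.17 2.51
v 1.96 -0.893 3.085
v 1.632 -0.822 2.688
v 2.698 0.019 2.573
v 1.842 -0.704 3.148
v 2.539 0.185 2.545
v 1.683 -0.538 3.121
v 2.37 0.295 2.432
v 1.514 -0.429 3.007
v 2.224 0.327 2.255
v 1.368 -0.397 2.83
v 2.131 0.275 2.05
v 1.275 -0.449 2.625
v 2.108 0.148 1.857
v 1.252 -0.575 2.432
v 2.16 -0.027 1.715
v 1.304 -0.75 2.29
v 2.278 -0.216 1.652
v 1.422 -0.939 2.227
v 2.437 -0.382 1.679
v 1.581 -1.105 2.255
v 2.606 -0.491 1.793
v 1.75 -1.215 2.368
v 2.752 -0.523 1.97
v 1.896 -1.247 2.545
v 2.845 -0.471 2.175
v 1.989 -1.195 2.75
v 2.868 -0.345 2.368
v 2.012 -1.068 2.943
f 2 4 1
f 5 2 1
f 1 4 3
f 3 5 1
f 2 8 4
f 6 2 5
f 6 8 2
f 4 8 3
f 7 5 3
f 3 8 7
f 7 6 5
f 8 6 7
f 10 9 13
f 10 13 11
f 11 13 14
f 11 14 12
f 13 9 15
f 13 15 14
f 14 15 16
f 14 16 12
f 15 9 17
f 15 17 16
f 16 17 18
f 16 18 12
f 17 9 19
f 17 19 18
f 18 19 20
f 18 20 12
f 19 9 21
f 19 21 20
f 20 21 22
f 20 22 12
f 21 9 23
f 21 23 22
f 22 23 24
f 22 24 12
f 23 9 25
f 23 25 24
f 24 25 26
f 24 26 12
f 25 9 27
f 25 27 26
f 26 27 28
f 26 28 12
f 27 9 29
f 27 29 28
f 28 29 30
f 28 30 12
f 29 9 31
f 29 31 30
f 30 31 32
f 30 32 12
f 31 9 33
f 31 33 32
f 32 33 34
f 32 34 12
f 33 9 35
f 33 35 34
f 34 35 36
f 34 36 12
f 35 9 37
f 35 37 36
f 36 37 38
f 36 38 12
f 37 9 10
f 37 10 38
f 38 10 11
f 38 11 12



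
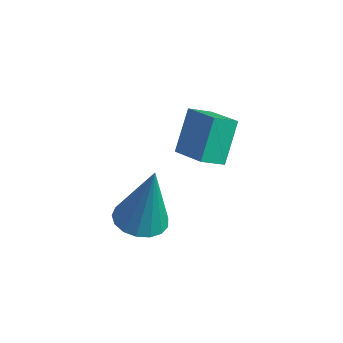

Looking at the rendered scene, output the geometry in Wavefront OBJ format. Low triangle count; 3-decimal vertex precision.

v -1.496 -0.747 -1.882
v -1.683 0.262 -0.72
v -1.071 -0.099 -2.377
v -1.257 0.91 -1.216
v -0.363 -1.11 -1.384
v -0.549 -0.101 -0.223
v 0.063 -0.462 -1.88
v -0.124 0.547 -0.718
v -1.128 -3.147 -2.815
v -0.557 -2.556 -2.991
v -0.852 -2.773 -0.665
v -0.905 -2.354 -2.982
v -1.304 -2.334 -2.934
v -1.662 -2.5 -2.859
v -1.898 -2.815 -2.774
v -1.958 -3.205 -2.699
v -1.827 -3.582 -2.65
v -1.536 -3.86 -2.639
v -1.152 -3.974 -2.668
v -0.762 -3.899 -2.731
v -0.456 -3.651 -2.814
v -0.304 -3.288 -2.896
v -0.34 -2.893 -2.96
f 2 4 1
f 5 2 1
f 1 4 3
f 3 5 1
f 2 8 4
f 6 2 5
f 6 8 2
f 4 8 3
f 7 5 3
f 3 8 7
f 7 6 5
f 8 6 7
f 10 9 12
f 10 12 11
f 12 9 13
f 12 13 11
f 13 9 14
f 13 14 11
f 14 9 15
f 14 15 11
f 15 9 16
f 15 16 11
f 16 9 17
f 16 17 11
f 17 9 18
f 17 18 11
f 18 9 19
f 18 19 11
f 19 9 20
f 19 20 11
f 20 9 21
f 20 21 11
f 21 9 22
f 21 22 11
f 22 9 23
f 22 23 11
f 23 9 10
f 23 10 11



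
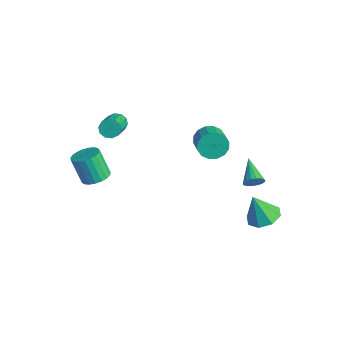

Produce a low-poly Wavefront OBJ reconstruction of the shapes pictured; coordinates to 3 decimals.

v -3.425 -3.079 -2.522
v -2.974 -3.671 -2.428
v -3.585 -3.913 -1.024
v -4.035 -3.321 -1.118
v -2.801 -3.439 -2.313
v -3.411 -3.68 -0.908
v -2.735 -3.144 -2.234
v -3.346 -3.386 -0.829
v -2.789 -2.839 -2.204
v -3.4 -3.08 -0.8
v -2.953 -2.574 -2.23
v -3.564 -2.816 -0.826
v -3.198 -2.398 -2.306
v -3.809 -2.639 -0.902
v -3.483 -2.339 -2.42
v -4.093 -2.58 -1.016
v -3.757 -2.408 -2.551
v -4.368 -2.649 -1.147
v -3.974 -2.593 -2.677
v -4.585 -2.834 -1.273
v -4.096 -2.862 -2.777
v -4.707 -3.104 -1.373
v -4.102 -3.169 -2.832
v -4.712 -3.41 -1.428
v -3.991 -3.46 -2.834
v -4.601 -3.702 -1.43
v -3.781 -3.686 -2.781
v -4.392 -3.927 -1.377
v -3.511 -3.806 -2.684
v -4.121 -4.048 -1.28
v -3.225 -3.801 -2.559
v -3.836 -4.043 -1.155
v -3.828 -1.664 0.743
v -3.411 -1.447 0.457
v -2.195 -2.48 1.452
v -2.612 -2.696 1.737
v -3.465 -1.25 0.728
v -2.25 -2.283 1.723
v -3.659 -1.211 1.005
v -2.443 -2.244 2
v -3.917 -1.345 1.182
v -2.701 -2.377 2.177
v -4.141 -1.6 1.191
v -2.925 -2.633 2.185
v -4.245 -1.88 1.028
v -3.029 -2.913 2.023
v -4.19 -2.077 0.757
v -2.975 -3.11 1.752
v -3.997 -2.116 0.48
v -2.781 -3.149 1.475
v -3.739 -1.983 0.303
v -2.523 -3.015 1.298
v -3.515 -1.727 0.295
v -2.299 -2.76 1.289
v 2.394 2.806 -3.684
v 3.261 2.714 -3.502
v 2.046 2.374 -2.236
v 3.032 3.342 -3.37
v 2.43 3.656 -3.421
v 1.807 3.472 -3.626
v 1.528 2.898 -3.865
v 1.756 2.271 -3.997
v 2.359 1.957 -3.946
v 2.982 2.14 -3.741
v -1.927 2.399 -0.957
v -1.52 2.801 -1.516
v -0.505 2.402 -1.063
v -0.913 2.001 -0.503
v -1.557 3.065 -1.2
v -0.543 2.667 -0.746
v -1.693 3.152 -0.818
v -0.679 2.753 -0.365
v -1.893 3.036 -0.474
v -0.878 2.638 -0.021
v -2.101 2.75 -0.259
v -1.087 2.352 0.194
v -2.263 2.37 -0.231
v -1.249 1.972 0.222
v -2.335 1.998 -0.397
v -1.32 1.599 0.056
v -2.297 1.733 -0.714
v -1.283 1.335 -0.26
v -2.161 1.647 -1.095
v -1.147 1.248 -0.642
v -1.962 1.762 -1.439
v -0.947 1.364 -0.986
v -1.753 2.048 -1.654
v -0.739 1.65 -1.201
v -1.591 2.428 -1.682
v -0.577 2.03 -1.229
v 2.632 2.022 -0.405
v 2.912 2.234 0.005
v 1.408 2.498 0.185
v 2.903 2.425 -0.168
v 2.831 2.524 -0.396
v 2.714 2.508 -0.626
v 2.578 2.381 -0.805
v 2.455 2.171 -0.893
v 2.372 1.928 -0.869
v 2.349 1.706 -0.738
v 2.391 1.556 -0.531
v 2.488 1.514 -0.296
v 2.618 1.588 -0.085
v 2.751 1.761 0.052
v 2.858 1.995 0.085
f 2 1 5
f 2 5 3
f 3 5 6
f 3 6 4
f 5 1 7
f 5 7 6
f 6 7 8
f 6 8 4
f 7 1 9
f 7 9 8
f 8 9 10
f 8 10 4
f 9 1 11
f 9 11 10
f 10 11 12
f 10 12 4
f 11 1 13
f 11 13 12
f 12 13 14
f 12 14 4
f 13 1 15
f 13 15 14
f 14 15 16
f 14 16 4
f 15 1 17
f 15 17 16
f 16 17 18
f 16 18 4
f 17 1 19
f 17 19 18
f 18 19 20
f 18 20 4
f 19 1 21
f 19 21 20
f 20 21 22
f 20 22 4
f 21 1 23
f 21 23 22
f 22 23 24
f 22 24 4
f 23 1 25
f 23 25 24
f 24 25 26
f 24 26 4
f 25 1 27
f 25 27 26
f 26 27 28
f 26 28 4
f 27 1 29
f 27 29 28
f 28 29 30
f 28 30 4
f 29 1 31
f 29 31 30
f 30 31 32
f 30 32 4
f 31 1 2
f 31 2 32
f 32 2 3
f 32 3 4
f 34 33 37
f 34 37 35
f 35 37 38
f 35 38 36
f 37 33 39
f 37 39 38
f 38 39 40
f 38 40 36
f 39 33 41
f 39 41 40
f 40 41 42
f 40 42 36
f 41 33 43
f 41 43 42
f 42 43 44
f 42 44 36
f 43 33 45
f 43 45 44
f 44 45 46
f 44 46 36
f 45 33 47
f 45 47 46
f 46 47 48
f 46 48 36
f 47 33 49
f 47 49 48
f 48 49 50
f 48 50 36
f 49 33 51
f 49 51 50
f 50 51 52
f 50 52 36
f 51 33 53
f 51 53 52
f 52 53 54
f 52 54 36
f 53 33 34
f 53 34 54
f 54 34 35
f 54 35 36
f 56 55 58
f 56 58 57
f 58 55 59
f 58 59 57
f 59 55 60
f 59 60 57
f 60 55 61
f 60 61 57
f 61 55 62
f 61 62 57
f 62 55 63
f 62 63 57
f 63 55 64
f 63 64 57
f 64 55 56
f 64 56 57
f 66 65 69
f 66 69 67
f 67 69 70
f 67 70 68
f 69 65 71
f 69 71 70
f 70 71 72
f 70 72 68
f 71 65 73
f 71 73 72
f 72 73 74
f 72 74 68
f 73 65 75
f 73 75 74
f 74 75 76
f 74 76 68
f 75 65 77
f 75 77 76
f 76 77 78
f 76 78 68
f 77 65 79
f 77 79 78
f 78 79 80
f 78 80 68
f 79 65 81
f 79 81 80
f 80 81 82
f 80 82 68
f 81 65 83
f 81 83 82
f 82 83 84
f 82 84 68
f 83 65 85
f 83 85 84
f 84 85 86
f 84 86 68
f 85 65 87
f 85 87 86
f 86 87 88
f 86 88 68
f 87 65 89
f 87 89 88
f 88 89 90
f 88 90 68
f 89 65 66
f 89 66 90
f 90 66 67
f 90 67 68
f 92 91 94
f 92 94 93
f 94 91 95
f 94 95 93
f 95 91 96
f 95 96 93
f 96 91 97
f 96 97 93
f 97 91 98
f 97 98 93
f 98 91 99
f 98 99 93
f 99 91 100
f 99 100 93
f 100 91 101
f 100 101 93
f 101 91 102
f 101 102 93
f 102 91 103
f 102 103 93
f 103 91 104
f 103 104 93
f 104 91 105
f 104 105 93
f 105 91 92
f 105 92 93



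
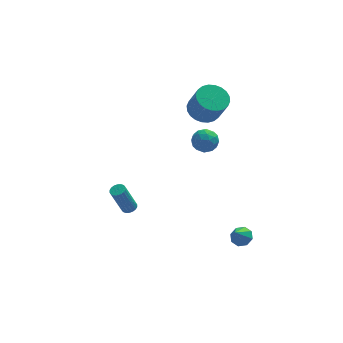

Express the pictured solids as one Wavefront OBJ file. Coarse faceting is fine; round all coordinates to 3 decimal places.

v 1.479 2.599 1.531
v 1.932 2.715 2.305
v 1.288 1.185 1.855
v 1.741 1.301 2.629
v 0.925 1.676 2.522
v 1.043 2.55 2.322
v 2.177 1.35 1.838
v 2.295 2.224 1.638
v 2.363 1.944 2.495
v 1.59 2.145 2.917
v 1.63 1.755 1.243
v 0.857 1.956 1.665
v 1.722 2.781 1.889
v 1.498 1.119 2.271
v 1.019 1.339 2.208
v 1.285 1.408 2.663
v 1.199 2.684 1.899
v 1.466 2.752 2.354
v 0.874 2.141 2.482
v 1.754 1.148 1.806
v 2.021 1.216 2.261
v 1.935 2.492 1.497
v 2.201 2.561 1.952
v 2.346 1.759 1.678
v 2.242 2.396 2.456
v 2.13 1.565 2.647
v 2.386 1.594 2.182
v 2.455 2.108 2.064
v 1.787 2.514 2.704
v 1.675 1.683 2.895
v 1.196 1.903 2.832
v 1.265 2.417 2.714
v 2.041 2.061 2.816
v 1.545 2.217 1.265
v 1.433 1.386 1.456
v 1.955 1.483 1.446
v 2.024 1.997 1.328
v 1.09 2.335 1.513
v 0.978 1.504 1.704
v 0.765 1.792 2.096
v 0.834 2.306 1.978
v 1.179 1.839 1.344
v 1.994 4.292 3.108
v 2.809 3.736 2.644
v 3.22 2.932 4.327
v 2.406 3.488 4.792
v 3.009 4.091 2.765
v 3.42 3.288 4.448
v 3.055 4.477 2.938
v 3.466 3.673 4.621
v 2.939 4.834 3.137
v 3.35 4.031 4.82
v 2.68 5.109 3.331
v 3.091 4.306 5.015
v 2.316 5.26 3.492
v 2.727 4.457 5.175
v 1.903 5.263 3.594
v 2.314 4.46 5.278
v 1.504 5.118 3.623
v 1.915 4.315 5.306
v 1.18 4.848 3.573
v 1.591 4.044 5.256
v 0.98 4.492 3.452
v 1.391 3.689 5.135
v 0.934 4.107 3.279
v 1.345 3.303 4.962
v 1.05 3.749 3.08
v 1.461 2.946 4.763
v 1.309 3.474 2.885
v 1.72 2.671 4.569
v 1.673 3.323 2.725
v 2.084 2.52 4.408
v 2.086 3.32 2.622
v 2.497 2.517 4.306
v 2.485 3.465 2.594
v 2.896 2.662 4.277
v 3.167 -1.56 -4.405
v 3.48 -1.072 -3.962
v 2.613 -2.16 -3.355
v 2.974 -0.91 -4.136
v 2.582 -1.129 -4.468
v 2.532 -1.6 -4.763
v 2.854 -2.049 -4.849
v 3.36 -2.211 -4.675
v 3.752 -1.992 -4.343
v 3.802 -1.521 -4.047
v -3.104 1.911 -3.567
v -2.815 2.322 -3.43
v -3.548 2.179 -1.457
v -3.836 1.769 -1.593
v -3.015 2.419 -3.497
v -3.747 2.276 -1.524
v -3.231 2.415 -3.578
v -3.964 2.273 -1.604
v -3.423 2.312 -3.656
v -4.156 2.169 -1.683
v -3.551 2.129 -3.717
v -4.284 1.986 -1.744
v -3.591 1.903 -3.748
v -4.324 1.76 -1.775
v -3.534 1.679 -3.743
v -4.267 1.536 -1.77
v -3.392 1.501 -3.703
v -4.125 1.358 -1.73
v -3.193 1.404 -3.636
v -3.925 1.261 -1.663
v -2.976 1.407 -3.556
v -3.709 1.265 -1.582
v -2.784 1.511 -3.477
v -3.517 1.368 -1.504
v -2.656 1.694 -3.416
v -3.389 1.551 -1.443
v -2.616 1.92 -3.385
v -3.349 1.777 -1.412
v -2.673 2.144 -3.39
v -3.406 2.001 -1.417
f 1 38 17
f 38 12 41
f 17 41 6
f 38 41 17
f 1 17 13
f 17 6 18
f 13 18 2
f 17 18 13
f 1 13 22
f 13 2 23
f 22 23 8
f 13 23 22
f 1 22 34
f 22 8 37
f 34 37 11
f 22 37 34
f 1 34 38
f 34 11 42
f 38 42 12
f 34 42 38
f 2 18 29
f 18 6 32
f 29 32 10
f 18 32 29
f 6 41 19
f 41 12 40
f 19 40 5
f 41 40 19
f 12 42 39
f 42 11 35
f 39 35 3
f 42 35 39
f 11 37 36
f 37 8 24
f 36 24 7
f 37 24 36
f 8 23 28
f 23 2 25
f 28 25 9
f 23 25 28
f 4 30 16
f 30 10 31
f 16 31 5
f 30 31 16
f 4 16 14
f 16 5 15
f 14 15 3
f 16 15 14
f 4 14 21
f 14 3 20
f 21 20 7
f 14 20 21
f 4 21 26
f 21 7 27
f 26 27 9
f 21 27 26
f 4 26 30
f 26 9 33
f 30 33 10
f 26 33 30
f 5 31 19
f 31 10 32
f 19 32 6
f 31 32 19
f 3 15 39
f 15 5 40
f 39 40 12
f 15 40 39
f 7 20 36
f 20 3 35
f 36 35 11
f 20 35 36
f 9 27 28
f 27 7 24
f 28 24 8
f 27 24 28
f 10 33 29
f 33 9 25
f 29 25 2
f 33 25 29
f 44 43 47
f 44 47 45
f 45 47 48
f 45 48 46
f 47 43 49
f 47 49 48
f 48 49 50
f 48 50 46
f 49 43 51
f 49 51 50
f 50 51 52
f 50 52 46
f 51 43 53
f 51 53 52
f 52 53 54
f 52 54 46
f 53 43 55
f 53 55 54
f 54 55 56
f 54 56 46
f 55 43 57
f 55 57 56
f 56 57 58
f 56 58 46
f 57 43 59
f 57 59 58
f 58 59 60
f 58 60 46
f 59 43 61
f 59 61 60
f 60 61 62
f 60 62 46
f 61 43 63
f 61 63 62
f 62 63 64
f 62 64 46
f 63 43 65
f 63 65 64
f 64 65 66
f 64 66 46
f 65 43 67
f 65 67 66
f 66 67 68
f 66 68 46
f 67 43 69
f 67 69 68
f 68 69 70
f 68 70 46
f 69 43 71
f 69 71 70
f 70 71 72
f 70 72 46
f 71 43 73
f 71 73 72
f 72 73 74
f 72 74 46
f 73 43 75
f 73 75 74
f 74 75 76
f 74 76 46
f 75 43 44
f 75 44 76
f 76 44 45
f 76 45 46
f 78 77 80
f 78 80 79
f 80 77 81
f 80 81 79
f 81 77 82
f 81 82 79
f 82 77 83
f 82 83 79
f 83 77 84
f 83 84 79
f 84 77 85
f 84 85 79
f 85 77 86
f 85 86 79
f 86 77 78
f 86 78 79
f 88 87 91
f 88 91 89
f 89 91 92
f 89 92 90
f 91 87 93
f 91 93 92
f 92 93 94
f 92 94 90
f 93 87 95
f 93 95 94
f 94 95 96
f 94 96 90
f 95 87 97
f 95 97 96
f 96 97 98
f 96 98 90
f 97 87 99
f 97 99 98
f 98 99 100
f 98 100 90
f 99 87 101
f 99 101 100
f 100 101 102
f 100 102 90
f 101 87 103
f 101 103 102
f 102 103 104
f 102 104 90
f 103 87 105
f 103 105 104
f 104 105 106
f 104 106 90
f 105 87 107
f 105 107 106
f 106 107 108
f 106 108 90
f 107 87 109
f 107 109 108
f 108 109 110
f 108 110 90
f 109 87 111
f 109 111 110
f 110 111 112
f 110 112 90
f 111 87 113
f 111 113 112
f 112 113 114
f 112 114 90
f 113 87 115
f 113 115 114
f 114 115 116
f 114 116 90
f 115 87 88
f 115 88 116
f 116 88 89
f 116 89 90



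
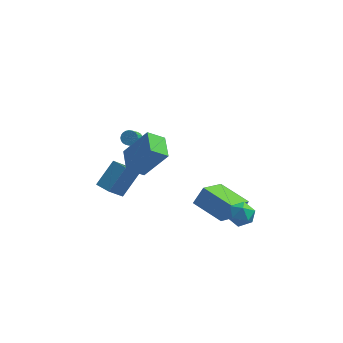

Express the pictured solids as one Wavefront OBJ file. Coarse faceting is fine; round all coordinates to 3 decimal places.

v 4.372 -2.143 -0.525
v 4.705 -2.711 0.015
v 3.215 -2.889 -0.595
v 3.548 -3.457 -0.055
v 3.343 -2.677 0.22
v 4.058 -2.216 0.263
v 3.862 -3.384 -0.843
v 4.577 -2.923 -0.8
v 4.39 -3.478 -0.182
v 4.069 -3.041 0.476
v 3.851 -2.559 -1.056
v 3.53 -2.122 -0.398
v -2.244 -2.807 2.879
v -0.93 -2.778 4.631
v -2.617 -1.356 3.135
v -1.303 -1.326 4.886
v -1.337 -2.454 2.194
v -0.023 -2.424 3.945
v -1.71 -1.002 2.449
v -0.396 -0.973 4.201
v -2.692 3.18 0.279
v -2.308 2.895 0.102
v -2.504 2.195 0.803
v -2.888 2.48 0.981
v -2.215 3.006 0.239
v -2.41 2.306 0.94
v -2.194 3.143 0.381
v -2.389 2.443 1.083
v -2.249 3.286 0.508
v -2.445 2.586 1.21
v -2.372 3.412 0.601
v -2.567 2.712 1.302
v -2.543 3.504 0.644
v -2.739 2.804 1.345
v -2.737 3.546 0.632
v -2.933 2.846 1.333
v -2.924 3.532 0.566
v -3.12 2.832 1.267
v -3.076 3.465 0.457
v -3.272 2.765 1.158
v -3.17 3.354 0.32
v -3.365 2.654 1.021
v -3.191 3.217 0.177
v -3.386 2.517 0.879
v -3.135 3.074 0.05
v -3.331 2.374 0.752
v -3.013 2.948 -0.042
v -3.208 2.248 0.659
v -2.841 2.856 -0.085
v -3.037 2.156 0.616
v -2.647 2.814 -0.073
v -2.843 2.114 0.628
v -2.46 2.828 -0.007
v -2.656 2.128 0.694
v 3.663 -0.875 -2.36
v 2.852 -2.528 -1.289
v 2.011 0.197 -1.956
v 1.2 -1.456 -0.886
v 4.18 -0.464 -1.334
v 3.369 -2.117 -0.264
v 2.528 0.608 -0.931
v 1.717 -1.045 0.14
v -4.541 0.758 -1.904
v -3.719 1.865 -0.656
v -3.902 1.72 -3.179
v -3.08 2.827 -1.931
v -3.74 0.193 -1.929
v -2.918 1.3 -0.681
v -3.101 1.155 -3.204
v -2.279 2.262 -1.956
f 1 12 6
f 1 6 2
f 1 2 8
f 1 8 11
f 1 11 12
f 2 6 10
f 6 12 5
f 12 11 3
f 11 8 7
f 8 2 9
f 4 10 5
f 4 5 3
f 4 3 7
f 4 7 9
f 4 9 10
f 5 10 6
f 3 5 12
f 7 3 11
f 9 7 8
f 10 9 2
f 14 16 13
f 17 14 13
f 13 16 15
f 15 17 13
f 14 20 16
f 18 14 17
f 18 20 14
f 16 20 15
f 19 17 15
f 15 20 19
f 19 18 17
f 20 18 19
f 22 21 25
f 22 25 23
f 23 25 26
f 23 26 24
f 25 21 27
f 25 27 26
f 26 27 28
f 26 28 24
f 27 21 29
f 27 29 28
f 28 29 30
f 28 30 24
f 29 21 31
f 29 31 30
f 30 31 32
f 30 32 24
f 31 21 33
f 31 33 32
f 32 33 34
f 32 34 24
f 33 21 35
f 33 35 34
f 34 35 36
f 34 36 24
f 35 21 37
f 35 37 36
f 36 37 38
f 36 38 24
f 37 21 39
f 37 39 38
f 38 39 40
f 38 40 24
f 39 21 41
f 39 41 40
f 40 41 42
f 40 42 24
f 41 21 43
f 41 43 42
f 42 43 44
f 42 44 24
f 43 21 45
f 43 45 44
f 44 45 46
f 44 46 24
f 45 21 47
f 45 47 46
f 46 47 48
f 46 48 24
f 47 21 49
f 47 49 48
f 48 49 50
f 48 50 24
f 49 21 51
f 49 51 50
f 50 51 52
f 50 52 24
f 51 21 53
f 51 53 52
f 52 53 54
f 52 54 24
f 53 21 22
f 53 22 54
f 54 22 23
f 54 23 24
f 56 58 55
f 59 56 55
f 55 58 57
f 57 59 55
f 56 62 58
f 60 56 59
f 60 62 56
f 58 62 57
f 61 59 57
f 57 62 61
f 61 60 59
f 62 60 61
f 64 66 63
f 67 64 63
f 63 66 65
f 65 67 63
f 64 70 66
f 68 64 67
f 68 70 64
f 66 70 65
f 69 67 65
f 65 70 69
f 69 68 67
f 70 68 69



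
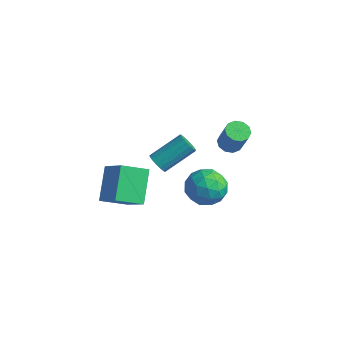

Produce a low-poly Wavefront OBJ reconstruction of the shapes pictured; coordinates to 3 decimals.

v 2.14 -3.503 3.458
v 2.627 -3.545 3.207
v 3.228 -2.198 4.151
v 2.74 -2.157 4.402
v 2.492 -3.378 3.055
v 3.093 -2.032 3.998
v 2.276 -3.24 2.995
v 2.877 -1.893 3.939
v 2.029 -3.162 3.042
v 2.629 -1.816 3.985
v 1.807 -3.162 3.183
v 2.408 -1.816 4.127
v 1.662 -3.241 3.388
v 2.262 -1.894 4.331
v 1.626 -3.379 3.609
v 2.226 -2.033 4.552
v 1.707 -3.546 3.795
v 2.308 -2.2 4.739
v 1.888 -3.703 3.904
v 2.488 -2.357 4.848
v 2.127 -3.815 3.911
v 2.727 -2.468 4.855
v 2.368 -3.855 3.815
v 2.968 -2.508 4.758
v 2.557 -3.814 3.636
v 3.158 -2.468 4.579
v 2.651 -3.702 3.417
v 3.251 -2.356 4.36
v -1.211 -3.838 -1.161
v -1.973 -2.632 0.093
v -0.458 -2.766 -1.735
v -1.221 -1.56 -0.481
v 0.161 -4.18 0.001
v -0.602 -2.974 1.255
v 0.913 -3.108 -0.573
v 0.151 -1.902 0.681
v 3.157 0.198 3.071
v 3.589 0.588 2.926
v 4.215 0.392 4.264
v 3.783 0.002 4.409
v 3.312 0.778 3.084
v 3.938 0.581 4.421
v 2.976 0.746 3.236
v 3.602 0.549 4.574
v 2.709 0.505 3.326
v 3.334 0.308 4.664
v 2.613 0.147 3.318
v 3.239 -0.05 4.656
v 2.725 -0.192 3.216
v 3.351 -0.388 4.554
v 3.002 -0.381 3.059
v 3.628 -0.578 4.396
v 3.338 -0.349 2.906
v 3.964 -0.546 4.244
v 3.606 -0.108 2.816
v 4.231 -0.305 4.154
v 3.701 0.25 2.824
v 4.327 0.053 4.162
v 1.245 1.518 -2.489
v 1.903 1.58 -1.618
v 0.697 -0.08 -1.962
v 1.355 -0.018 -1.091
v 0.48 0.633 -1.161
v 0.818 1.621 -1.487
v 1.782 -0.121 -2.093
v 2.12 0.867 -2.419
v 2.235 0.567 -1.374
v 1.431 1.033 -0.798
v 1.169 0.467 -2.782
v 0.365 0.933 -2.206
v 1.622 1.689 -2.1
v 0.978 -0.189 -1.48
v 0.463 0.194 -1.521
v 0.851 0.23 -1.01
v 0.984 1.713 -2.023
v 1.372 1.749 -1.511
v 0.535 1.193 -1.242
v 1.228 -0.249 -2.069
v 1.616 -0.213 -1.557
v 1.749 1.27 -2.57
v 2.137 1.306 -2.059
v 2.065 0.307 -2.338
v 2.204 1.13 -1.444
v 1.882 0.191 -1.134
v 2.133 0.131 -1.723
v 2.332 0.711 -1.915
v 1.731 1.404 -1.106
v 1.409 0.465 -0.796
v 0.895 0.848 -0.837
v 1.094 1.428 -1.029
v 1.927 0.808 -0.962
v 1.191 1.035 -2.784
v 0.869 0.096 -2.474
v 1.506 0.072 -2.551
v 1.705 0.652 -2.743
v 0.718 1.309 -2.446
v 0.396 0.37 -2.136
v 0.268 0.789 -1.665
v 0.467 1.369 -1.857
v 0.673 0.692 -2.618
f 2 1 5
f 2 5 3
f 3 5 6
f 3 6 4
f 5 1 7
f 5 7 6
f 6 7 8
f 6 8 4
f 7 1 9
f 7 9 8
f 8 9 10
f 8 10 4
f 9 1 11
f 9 11 10
f 10 11 12
f 10 12 4
f 11 1 13
f 11 13 12
f 12 13 14
f 12 14 4
f 13 1 15
f 13 15 14
f 14 15 16
f 14 16 4
f 15 1 17
f 15 17 16
f 16 17 18
f 16 18 4
f 17 1 19
f 17 19 18
f 18 19 20
f 18 20 4
f 19 1 21
f 19 21 20
f 20 21 22
f 20 22 4
f 21 1 23
f 21 23 22
f 22 23 24
f 22 24 4
f 23 1 25
f 23 25 24
f 24 25 26
f 24 26 4
f 25 1 27
f 25 27 26
f 26 27 28
f 26 28 4
f 27 1 2
f 27 2 28
f 28 2 3
f 28 3 4
f 30 32 29
f 33 30 29
f 29 32 31
f 31 33 29
f 30 36 32
f 34 30 33
f 34 36 30
f 32 36 31
f 35 33 31
f 31 36 35
f 35 34 33
f 36 34 35
f 38 37 41
f 38 41 39
f 39 41 42
f 39 42 40
f 41 37 43
f 41 43 42
f 42 43 44
f 42 44 40
f 43 37 45
f 43 45 44
f 44 45 46
f 44 46 40
f 45 37 47
f 45 47 46
f 46 47 48
f 46 48 40
f 47 37 49
f 47 49 48
f 48 49 50
f 48 50 40
f 49 37 51
f 49 51 50
f 50 51 52
f 50 52 40
f 51 37 53
f 51 53 52
f 52 53 54
f 52 54 40
f 53 37 55
f 53 55 54
f 54 55 56
f 54 56 40
f 55 37 57
f 55 57 56
f 56 57 58
f 56 58 40
f 57 37 38
f 57 38 58
f 58 38 39
f 58 39 40
f 59 96 75
f 96 70 99
f 75 99 64
f 96 99 75
f 59 75 71
f 75 64 76
f 71 76 60
f 75 76 71
f 59 71 80
f 71 60 81
f 80 81 66
f 71 81 80
f 59 80 92
f 80 66 95
f 92 95 69
f 80 95 92
f 59 92 96
f 92 69 100
f 96 100 70
f 92 100 96
f 60 76 87
f 76 64 90
f 87 90 68
f 76 90 87
f 64 99 77
f 99 70 98
f 77 98 63
f 99 98 77
f 70 100 97
f 100 69 93
f 97 93 61
f 100 93 97
f 69 95 94
f 95 66 82
f 94 82 65
f 95 82 94
f 66 81 86
f 81 60 83
f 86 83 67
f 81 83 86
f 62 88 74
f 88 68 89
f 74 89 63
f 88 89 74
f 62 74 72
f 74 63 73
f 72 73 61
f 74 73 72
f 62 72 79
f 72 61 78
f 79 78 65
f 72 78 79
f 62 79 84
f 79 65 85
f 84 85 67
f 79 85 84
f 62 84 88
f 84 67 91
f 88 91 68
f 84 91 88
f 63 89 77
f 89 68 90
f 77 90 64
f 89 90 77
f 61 73 97
f 73 63 98
f 97 98 70
f 73 98 97
f 65 78 94
f 78 61 93
f 94 93 69
f 78 93 94
f 67 85 86
f 85 65 82
f 86 82 66
f 85 82 86
f 68 91 87
f 91 67 83
f 87 83 60
f 91 83 87



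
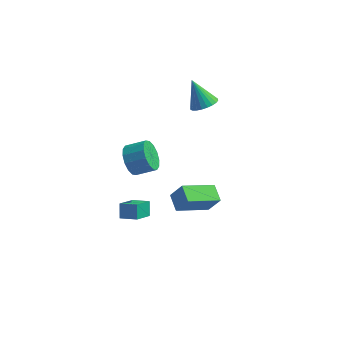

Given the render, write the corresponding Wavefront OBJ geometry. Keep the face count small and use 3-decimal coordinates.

v -2.86 -3.043 -4.005
v -3.018 -2.518 -3.303
v -2.526 -1.928 -4.764
v -2.684 -1.403 -4.062
v -1.896 -3.137 -3.718
v -2.054 -2.612 -3.016
v -1.562 -2.022 -4.477
v -1.72 -1.497 -3.775
v 0.392 -3.883 -1.467
v -0.143 -3.085 -1.125
v 1.738 -2.625 -2.296
v 1.203 -1.827 -1.953
v 1.017 -3.893 -0.467
v 0.482 -3.095 -0.124
v 2.363 -2.635 -1.295
v 1.828 -1.837 -0.953
v -1.892 -4.021 2.263
v -1.621 -3.602 1.526
v -0.618 -3.38 2.02
v -0.888 -3.799 2.757
v -1.82 -3.275 1.783
v -0.817 -3.053 2.277
v -2.038 -3.148 2.168
v -1.035 -2.926 2.662
v -2.217 -3.255 2.579
v -1.213 -3.033 3.073
v -2.308 -3.567 2.906
v -1.305 -3.345 3.399
v -2.288 -4.001 3.06
v -1.285 -3.779 3.553
v -2.162 -4.44 3
v -1.159 -4.218 3.494
v -1.963 -4.767 2.743
v -0.96 -4.545 3.237
v -1.745 -4.894 2.358
v -0.742 -4.672 2.852
v -1.567 -4.787 1.947
v -0.563 -4.565 2.441
v -1.475 -4.475 1.621
v -0.472 -4.253 2.114
v -1.495 -4.041 1.467
v -0.492 -3.819 1.96
v 0.376 1.413 2.362
v 0.803 2.065 2.401
v -0.416 1.847 3.778
v 0.564 2.16 2.238
v 0.297 2.141 2.094
v 0.041 2.012 1.991
v -0.163 1.791 1.944
v -0.285 1.513 1.961
v -0.307 1.219 2.039
v -0.224 0.955 2.166
v -0.051 0.761 2.323
v 0.188 0.666 2.486
v 0.456 0.685 2.63
v 0.711 0.814 2.733
v 0.916 1.035 2.78
v 1.038 1.313 2.763
v 1.059 1.606 2.685
v 0.977 1.87 2.558
f 2 4 1
f 5 2 1
f 1 4 3
f 3 5 1
f 2 8 4
f 6 2 5
f 6 8 2
f 4 8 3
f 7 5 3
f 3 8 7
f 7 6 5
f 8 6 7
f 10 12 9
f 13 10 9
f 9 12 11
f 11 13 9
f 10 16 12
f 14 10 13
f 14 16 10
f 12 16 11
f 15 13 11
f 11 16 15
f 15 14 13
f 16 14 15
f 18 17 21
f 18 21 19
f 19 21 22
f 19 22 20
f 21 17 23
f 21 23 22
f 22 23 24
f 22 24 20
f 23 17 25
f 23 25 24
f 24 25 26
f 24 26 20
f 25 17 27
f 25 27 26
f 26 27 28
f 26 28 20
f 27 17 29
f 27 29 28
f 28 29 30
f 28 30 20
f 29 17 31
f 29 31 30
f 30 31 32
f 30 32 20
f 31 17 33
f 31 33 32
f 32 33 34
f 32 34 20
f 33 17 35
f 33 35 34
f 34 35 36
f 34 36 20
f 35 17 37
f 35 37 36
f 36 37 38
f 36 38 20
f 37 17 39
f 37 39 38
f 38 39 40
f 38 40 20
f 39 17 41
f 39 41 40
f 40 41 42
f 40 42 20
f 41 17 18
f 41 18 42
f 42 18 19
f 42 19 20
f 44 43 46
f 44 46 45
f 46 43 47
f 46 47 45
f 47 43 48
f 47 48 45
f 48 43 49
f 48 49 45
f 49 43 50
f 49 50 45
f 50 43 51
f 50 51 45
f 51 43 52
f 51 52 45
f 52 43 53
f 52 53 45
f 53 43 54
f 53 54 45
f 54 43 55
f 54 55 45
f 55 43 56
f 55 56 45
f 56 43 57
f 56 57 45
f 57 43 58
f 57 58 45
f 58 43 59
f 58 59 45
f 59 43 60
f 59 60 45
f 60 43 44
f 60 44 45

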